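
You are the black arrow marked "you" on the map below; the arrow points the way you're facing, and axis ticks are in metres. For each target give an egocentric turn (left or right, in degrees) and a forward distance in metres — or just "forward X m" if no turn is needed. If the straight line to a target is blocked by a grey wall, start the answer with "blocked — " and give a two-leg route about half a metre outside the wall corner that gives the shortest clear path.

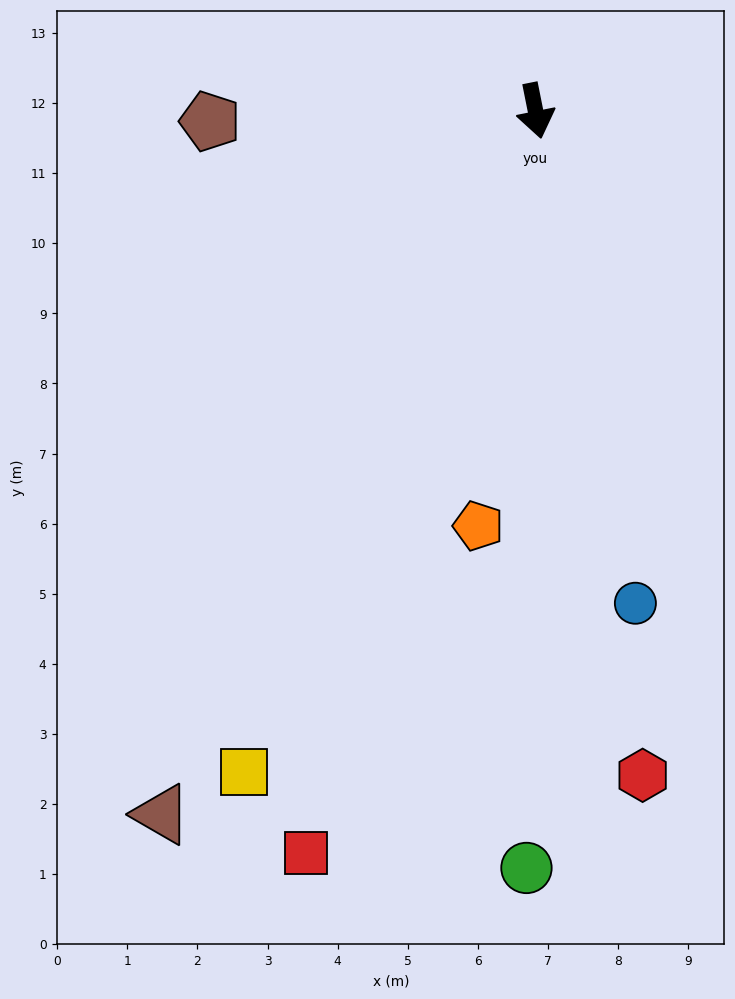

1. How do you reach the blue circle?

forward 7.2 m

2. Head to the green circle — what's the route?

turn right 12°, forward 10.8 m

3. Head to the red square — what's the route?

turn right 28°, forward 11.1 m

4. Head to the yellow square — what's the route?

turn right 35°, forward 10.3 m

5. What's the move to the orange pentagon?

turn right 19°, forward 6.0 m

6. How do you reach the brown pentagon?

turn right 99°, forward 4.6 m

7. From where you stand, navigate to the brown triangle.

turn right 39°, forward 11.4 m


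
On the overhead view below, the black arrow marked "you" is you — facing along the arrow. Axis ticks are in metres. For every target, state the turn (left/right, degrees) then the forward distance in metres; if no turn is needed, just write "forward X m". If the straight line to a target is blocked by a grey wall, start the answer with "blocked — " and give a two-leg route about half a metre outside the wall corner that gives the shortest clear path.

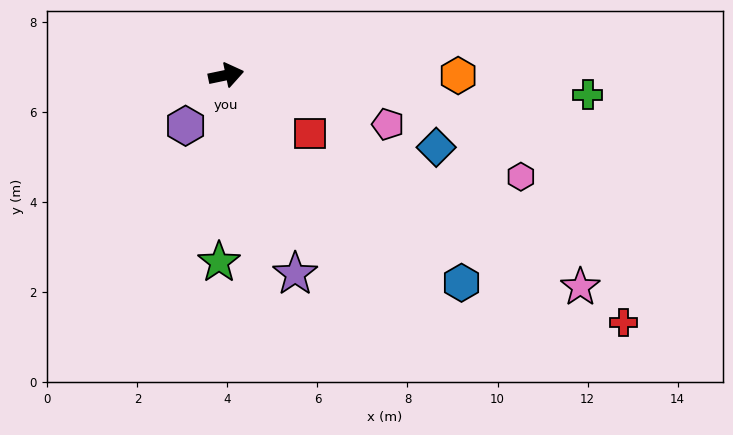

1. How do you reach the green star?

turn right 104°, forward 4.2 m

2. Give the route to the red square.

turn right 46°, forward 2.3 m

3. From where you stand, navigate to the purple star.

turn right 83°, forward 4.7 m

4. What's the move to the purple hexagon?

turn right 140°, forward 1.4 m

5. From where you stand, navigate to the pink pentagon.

turn right 29°, forward 3.8 m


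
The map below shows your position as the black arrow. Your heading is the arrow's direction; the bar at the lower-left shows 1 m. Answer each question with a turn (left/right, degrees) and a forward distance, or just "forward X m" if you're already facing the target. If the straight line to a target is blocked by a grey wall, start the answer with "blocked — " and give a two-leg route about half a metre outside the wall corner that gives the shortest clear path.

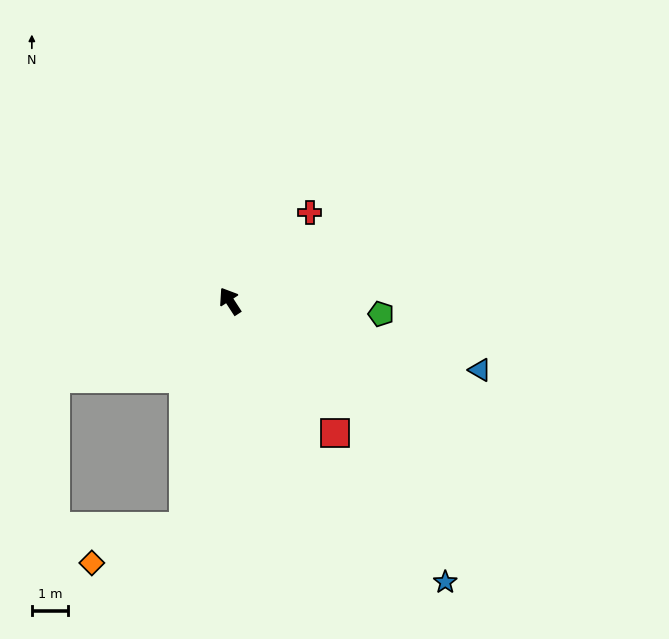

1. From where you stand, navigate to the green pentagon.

turn right 128°, forward 4.2 m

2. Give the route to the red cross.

turn right 75°, forward 3.3 m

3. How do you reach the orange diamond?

blocked — turn left 136°, forward 6.4 m, then turn right 58°, forward 2.8 m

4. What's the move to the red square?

turn right 174°, forward 4.7 m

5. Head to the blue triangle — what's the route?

turn right 138°, forward 7.2 m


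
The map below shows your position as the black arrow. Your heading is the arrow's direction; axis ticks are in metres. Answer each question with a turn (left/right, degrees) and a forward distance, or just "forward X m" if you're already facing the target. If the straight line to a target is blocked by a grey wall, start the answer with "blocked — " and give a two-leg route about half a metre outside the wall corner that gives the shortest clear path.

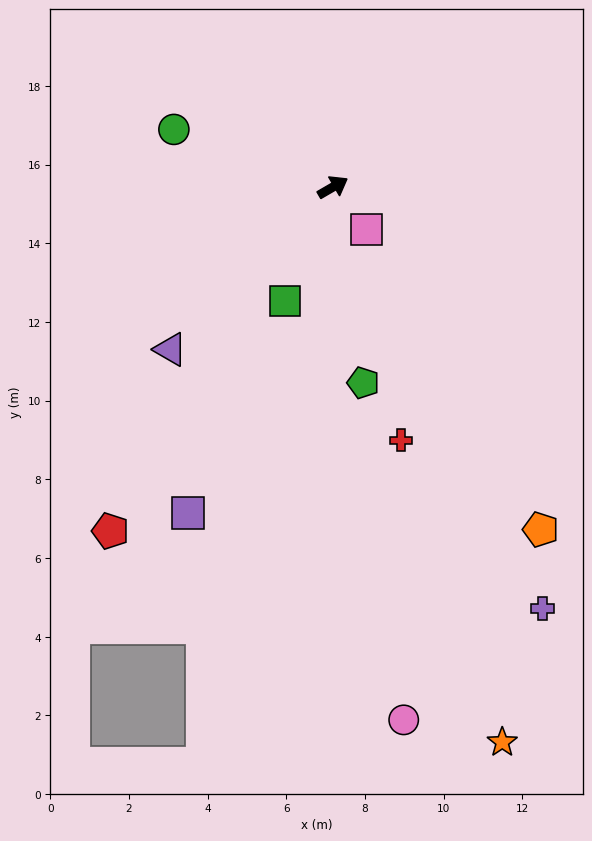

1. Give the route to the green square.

turn right 143°, forward 3.1 m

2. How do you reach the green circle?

turn left 130°, forward 4.3 m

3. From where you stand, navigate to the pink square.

turn right 82°, forward 1.4 m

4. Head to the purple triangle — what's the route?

turn right 165°, forward 5.8 m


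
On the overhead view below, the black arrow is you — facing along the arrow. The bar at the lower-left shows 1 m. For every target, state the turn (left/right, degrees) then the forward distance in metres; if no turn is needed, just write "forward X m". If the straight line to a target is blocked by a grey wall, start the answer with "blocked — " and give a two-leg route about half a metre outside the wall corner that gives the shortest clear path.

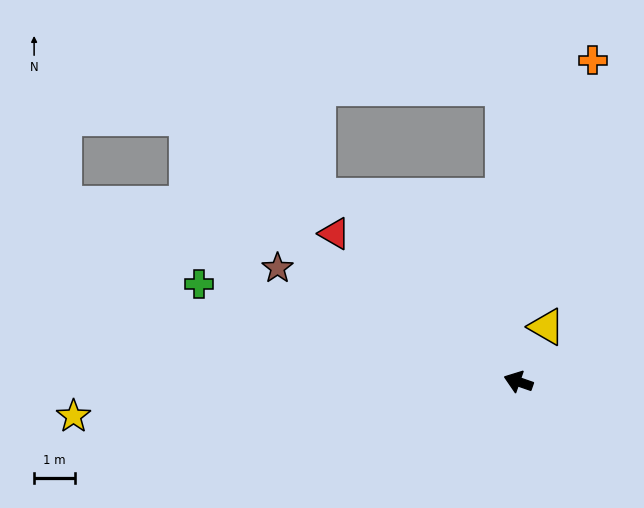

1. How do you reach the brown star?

turn right 6°, forward 6.4 m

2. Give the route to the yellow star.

turn left 24°, forward 10.8 m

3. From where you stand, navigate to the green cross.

turn left 2°, forward 8.1 m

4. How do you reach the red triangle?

turn right 20°, forward 5.7 m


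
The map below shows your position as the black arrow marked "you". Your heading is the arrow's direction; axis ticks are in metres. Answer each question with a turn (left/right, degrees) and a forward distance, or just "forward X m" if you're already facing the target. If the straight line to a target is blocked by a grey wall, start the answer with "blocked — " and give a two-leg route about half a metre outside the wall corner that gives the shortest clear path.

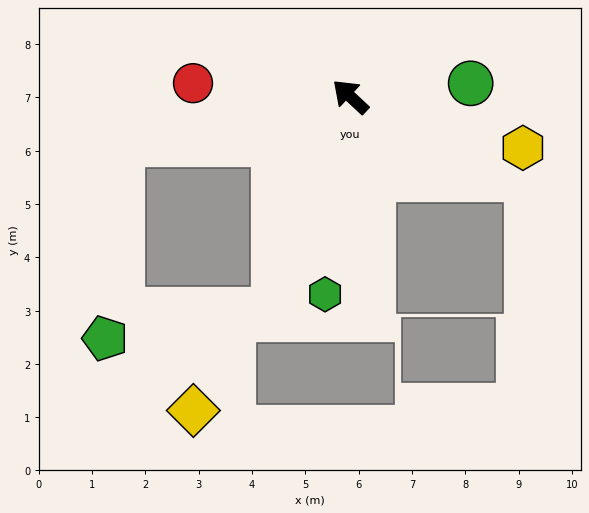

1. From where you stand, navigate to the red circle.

turn left 38°, forward 3.0 m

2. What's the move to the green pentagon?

blocked — turn left 113°, forward 4.2 m, then turn right 60°, forward 3.2 m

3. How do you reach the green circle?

turn right 131°, forward 2.3 m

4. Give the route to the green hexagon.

turn left 126°, forward 3.7 m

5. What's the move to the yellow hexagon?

turn right 154°, forward 3.4 m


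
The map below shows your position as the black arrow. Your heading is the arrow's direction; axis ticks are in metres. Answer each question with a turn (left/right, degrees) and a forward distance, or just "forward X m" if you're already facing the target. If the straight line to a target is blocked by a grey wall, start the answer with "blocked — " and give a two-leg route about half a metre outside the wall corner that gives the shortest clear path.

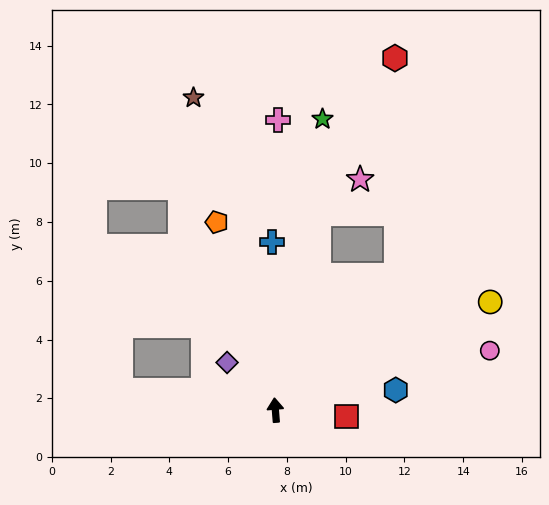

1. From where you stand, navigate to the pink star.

blocked — turn right 17°, forward 6.8 m, then turn right 38°, forward 1.8 m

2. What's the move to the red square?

turn right 100°, forward 2.4 m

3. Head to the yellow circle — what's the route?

turn right 68°, forward 8.2 m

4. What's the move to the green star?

turn right 14°, forward 10.0 m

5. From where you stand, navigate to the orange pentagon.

turn left 13°, forward 6.7 m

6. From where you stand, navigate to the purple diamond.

turn left 41°, forward 2.3 m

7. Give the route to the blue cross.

turn right 3°, forward 5.7 m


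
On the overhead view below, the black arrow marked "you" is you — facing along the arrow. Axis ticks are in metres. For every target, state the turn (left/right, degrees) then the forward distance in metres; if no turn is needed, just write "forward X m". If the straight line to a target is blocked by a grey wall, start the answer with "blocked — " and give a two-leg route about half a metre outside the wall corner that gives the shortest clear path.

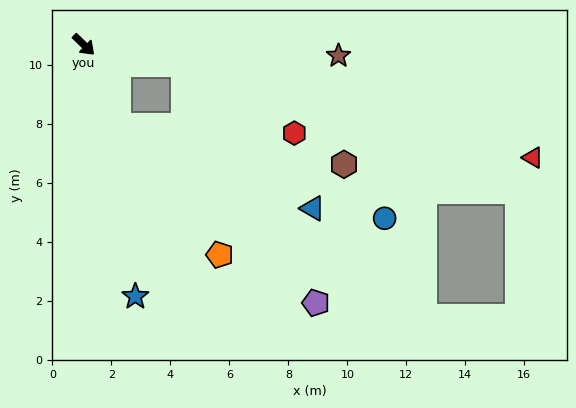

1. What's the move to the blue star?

turn right 34°, forward 8.7 m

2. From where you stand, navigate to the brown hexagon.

blocked — turn right 22°, forward 3.0 m, then turn left 56°, forward 7.7 m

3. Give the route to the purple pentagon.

blocked — turn right 22°, forward 3.0 m, then turn left 24°, forward 9.0 m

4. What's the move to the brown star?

turn left 41°, forward 8.6 m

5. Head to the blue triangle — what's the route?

blocked — turn left 32°, forward 3.4 m, then turn right 36°, forward 6.5 m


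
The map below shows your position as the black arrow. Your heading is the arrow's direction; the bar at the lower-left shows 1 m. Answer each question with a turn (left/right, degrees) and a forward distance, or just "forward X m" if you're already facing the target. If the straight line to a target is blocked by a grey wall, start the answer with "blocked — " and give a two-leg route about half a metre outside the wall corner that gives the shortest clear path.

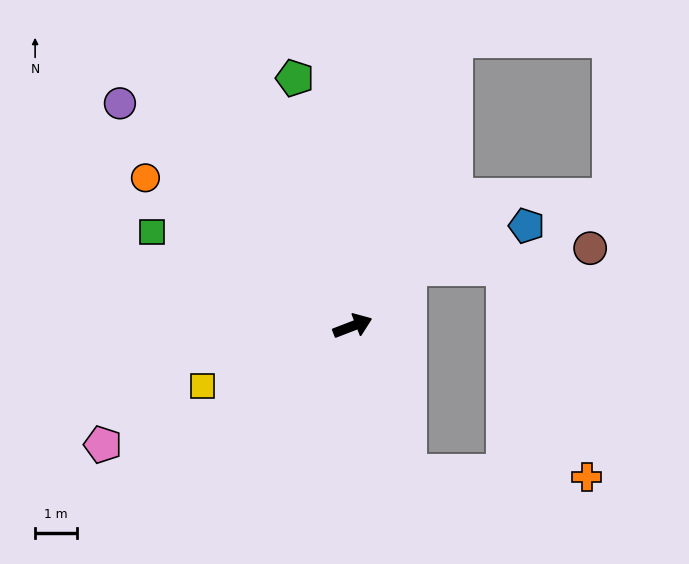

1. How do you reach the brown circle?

blocked — turn left 25°, forward 1.9 m, then turn right 40°, forward 4.3 m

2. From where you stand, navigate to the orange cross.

blocked — turn right 90°, forward 3.7 m, then turn left 67°, forward 4.2 m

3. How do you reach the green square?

turn left 134°, forward 5.3 m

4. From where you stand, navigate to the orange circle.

turn left 123°, forward 6.0 m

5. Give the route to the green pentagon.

turn left 82°, forward 6.0 m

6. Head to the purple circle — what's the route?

turn left 115°, forward 7.6 m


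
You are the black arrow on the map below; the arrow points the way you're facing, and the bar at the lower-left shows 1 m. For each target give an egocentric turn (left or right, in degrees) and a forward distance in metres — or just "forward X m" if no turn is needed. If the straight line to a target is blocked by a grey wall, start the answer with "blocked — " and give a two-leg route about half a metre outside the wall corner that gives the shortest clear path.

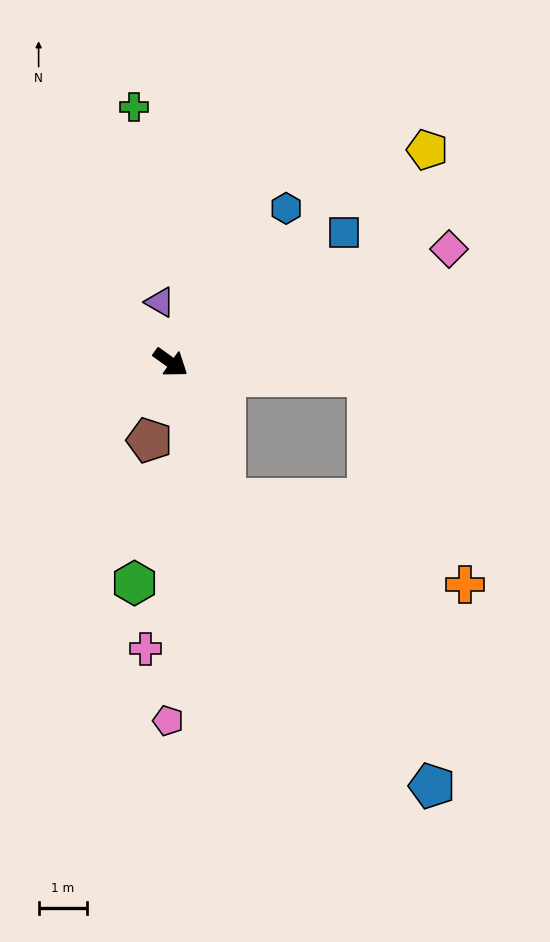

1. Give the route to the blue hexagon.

turn left 89°, forward 4.0 m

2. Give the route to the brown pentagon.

turn right 70°, forward 1.7 m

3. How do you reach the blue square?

turn left 72°, forward 4.5 m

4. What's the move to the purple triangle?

turn left 136°, forward 1.3 m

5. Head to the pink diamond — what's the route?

turn left 58°, forward 6.2 m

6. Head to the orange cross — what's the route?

blocked — turn right 33°, forward 3.0 m, then turn left 49°, forward 5.3 m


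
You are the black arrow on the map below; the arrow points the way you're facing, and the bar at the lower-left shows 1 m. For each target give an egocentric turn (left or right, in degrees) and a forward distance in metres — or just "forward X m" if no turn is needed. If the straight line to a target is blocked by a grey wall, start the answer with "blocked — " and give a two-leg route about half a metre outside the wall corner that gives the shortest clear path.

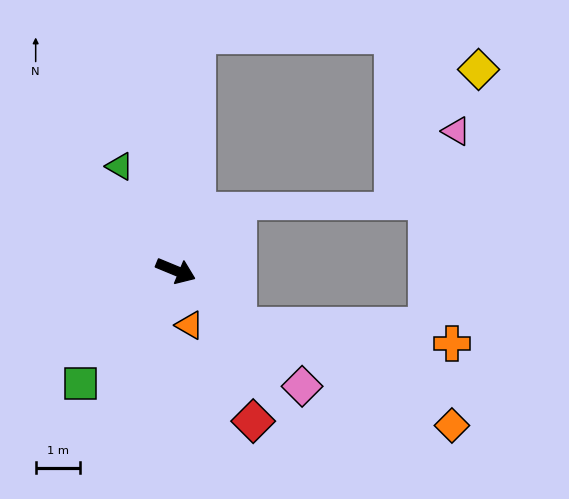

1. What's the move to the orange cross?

blocked — turn right 19°, forward 1.9 m, then turn left 37°, forward 4.9 m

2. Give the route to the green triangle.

turn left 141°, forward 2.7 m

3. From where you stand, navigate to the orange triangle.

turn right 53°, forward 1.3 m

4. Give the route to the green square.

turn right 108°, forward 3.3 m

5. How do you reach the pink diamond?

turn right 20°, forward 3.9 m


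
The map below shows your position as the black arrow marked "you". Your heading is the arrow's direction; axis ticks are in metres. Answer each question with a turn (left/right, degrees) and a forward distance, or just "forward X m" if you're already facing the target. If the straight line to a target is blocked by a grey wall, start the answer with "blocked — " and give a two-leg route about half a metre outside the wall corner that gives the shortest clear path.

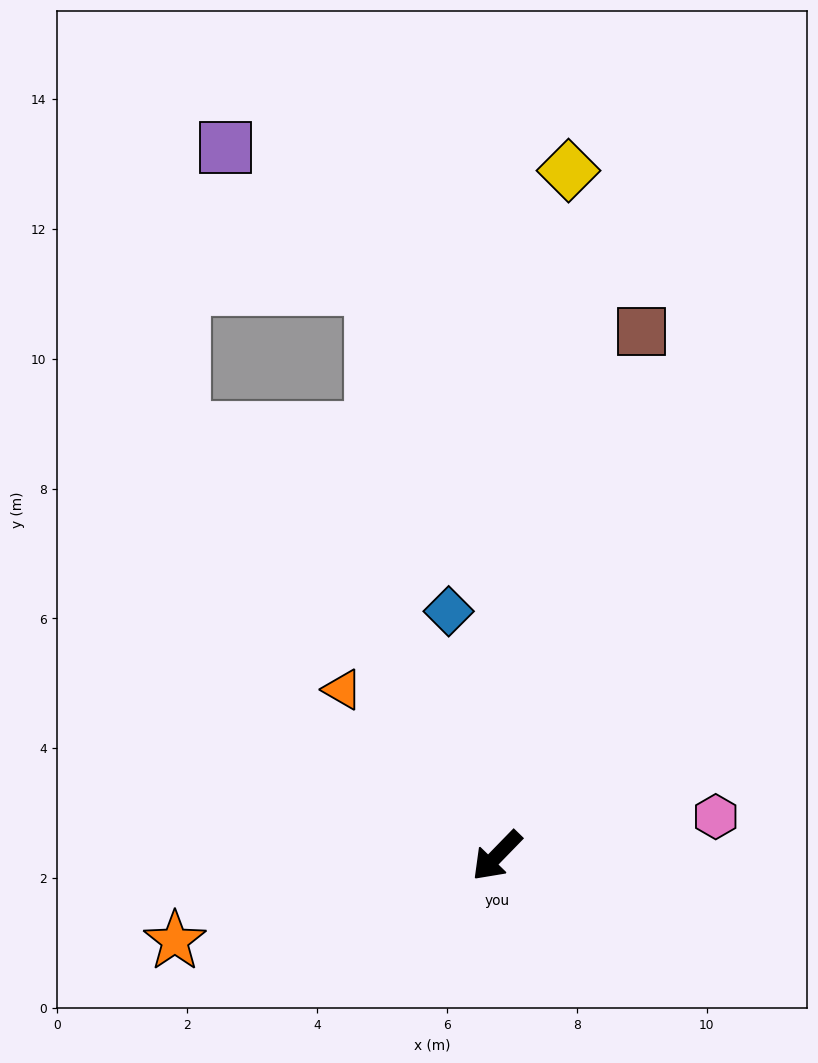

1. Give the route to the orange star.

turn right 31°, forward 5.1 m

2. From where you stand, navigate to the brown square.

turn right 151°, forward 8.4 m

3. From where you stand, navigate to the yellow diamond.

turn right 142°, forward 10.6 m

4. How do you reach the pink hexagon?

turn left 144°, forward 3.4 m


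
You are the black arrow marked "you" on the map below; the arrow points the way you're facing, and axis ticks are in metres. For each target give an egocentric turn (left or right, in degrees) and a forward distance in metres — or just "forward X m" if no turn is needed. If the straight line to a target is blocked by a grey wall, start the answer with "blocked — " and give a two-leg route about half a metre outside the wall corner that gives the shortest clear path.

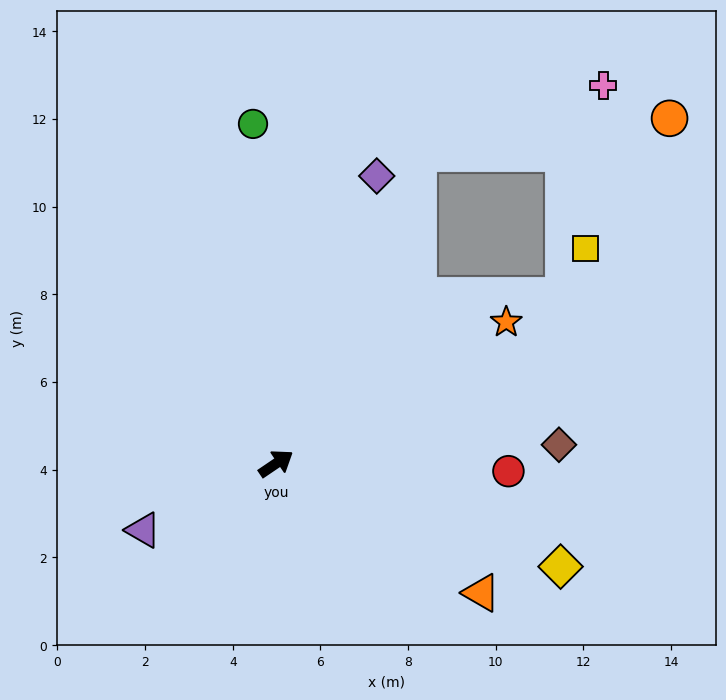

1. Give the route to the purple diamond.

turn left 37°, forward 6.9 m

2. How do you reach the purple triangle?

turn left 172°, forward 3.4 m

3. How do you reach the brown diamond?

turn right 30°, forward 6.5 m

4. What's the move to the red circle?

turn right 36°, forward 5.3 m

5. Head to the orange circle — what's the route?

blocked — turn left 31°, forward 7.8 m, then turn right 57°, forward 5.8 m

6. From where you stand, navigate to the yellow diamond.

turn right 54°, forward 6.9 m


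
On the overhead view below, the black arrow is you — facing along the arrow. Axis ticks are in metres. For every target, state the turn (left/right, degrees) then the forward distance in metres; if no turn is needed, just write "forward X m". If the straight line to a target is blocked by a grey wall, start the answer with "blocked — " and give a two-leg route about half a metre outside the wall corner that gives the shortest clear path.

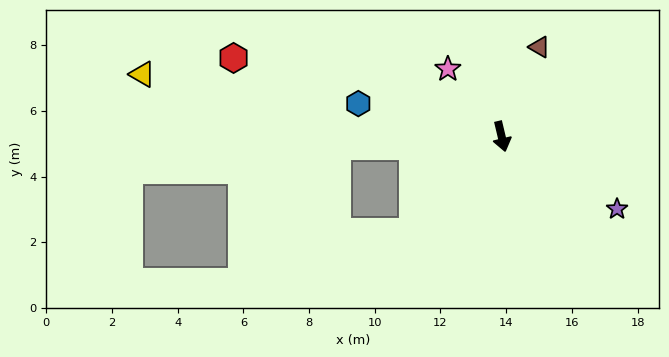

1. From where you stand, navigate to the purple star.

turn left 44°, forward 4.2 m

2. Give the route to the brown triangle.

turn left 144°, forward 3.0 m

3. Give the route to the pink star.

turn right 155°, forward 2.6 m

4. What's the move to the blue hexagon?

turn right 116°, forward 4.5 m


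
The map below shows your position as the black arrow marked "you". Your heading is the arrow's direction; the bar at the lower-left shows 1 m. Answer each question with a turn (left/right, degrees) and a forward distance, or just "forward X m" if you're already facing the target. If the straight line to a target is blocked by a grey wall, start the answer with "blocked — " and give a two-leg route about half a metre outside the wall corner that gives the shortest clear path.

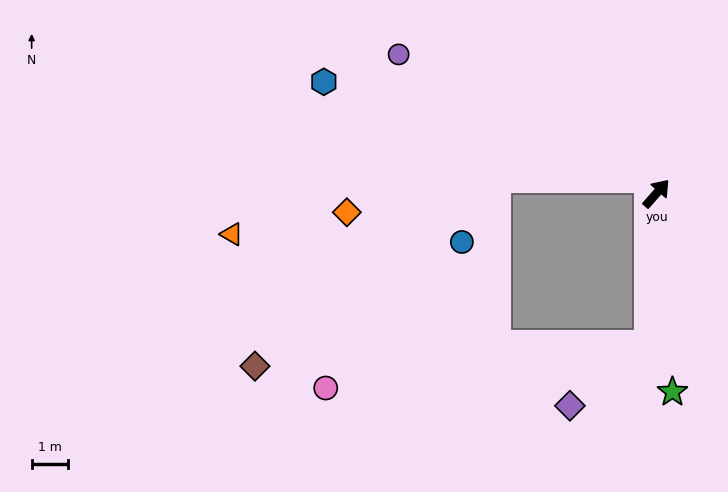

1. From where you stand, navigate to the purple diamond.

blocked — turn right 141°, forward 4.2 m, then turn right 50°, forward 2.7 m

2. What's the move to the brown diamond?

blocked — turn right 141°, forward 4.2 m, then turn right 85°, forward 10.9 m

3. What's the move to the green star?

turn right 134°, forward 5.5 m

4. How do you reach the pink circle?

blocked — turn right 141°, forward 4.2 m, then turn right 80°, forward 9.0 m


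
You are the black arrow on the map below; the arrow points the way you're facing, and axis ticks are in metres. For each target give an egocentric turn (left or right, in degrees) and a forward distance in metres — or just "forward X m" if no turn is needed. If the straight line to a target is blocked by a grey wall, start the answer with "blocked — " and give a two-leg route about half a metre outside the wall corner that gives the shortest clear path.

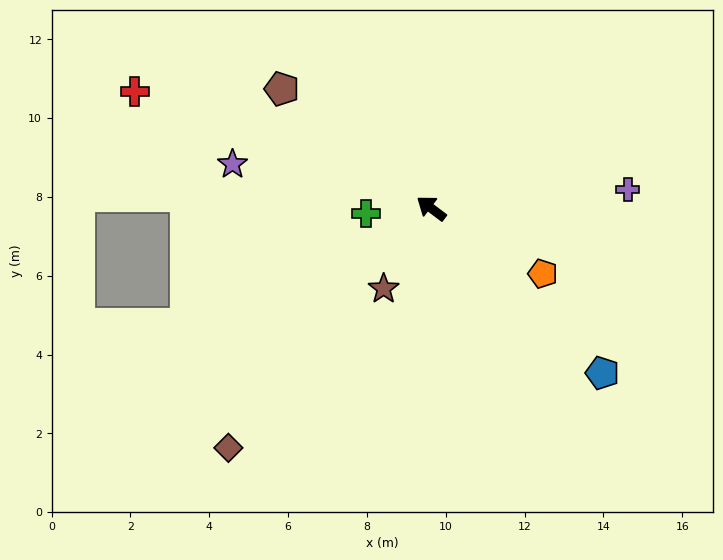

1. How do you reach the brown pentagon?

forward 4.9 m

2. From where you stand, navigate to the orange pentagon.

turn right 173°, forward 3.3 m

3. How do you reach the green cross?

turn left 42°, forward 1.7 m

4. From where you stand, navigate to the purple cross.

turn right 138°, forward 5.0 m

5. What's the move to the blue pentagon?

turn left 173°, forward 6.0 m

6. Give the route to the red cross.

turn left 16°, forward 8.1 m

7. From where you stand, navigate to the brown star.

turn left 96°, forward 2.4 m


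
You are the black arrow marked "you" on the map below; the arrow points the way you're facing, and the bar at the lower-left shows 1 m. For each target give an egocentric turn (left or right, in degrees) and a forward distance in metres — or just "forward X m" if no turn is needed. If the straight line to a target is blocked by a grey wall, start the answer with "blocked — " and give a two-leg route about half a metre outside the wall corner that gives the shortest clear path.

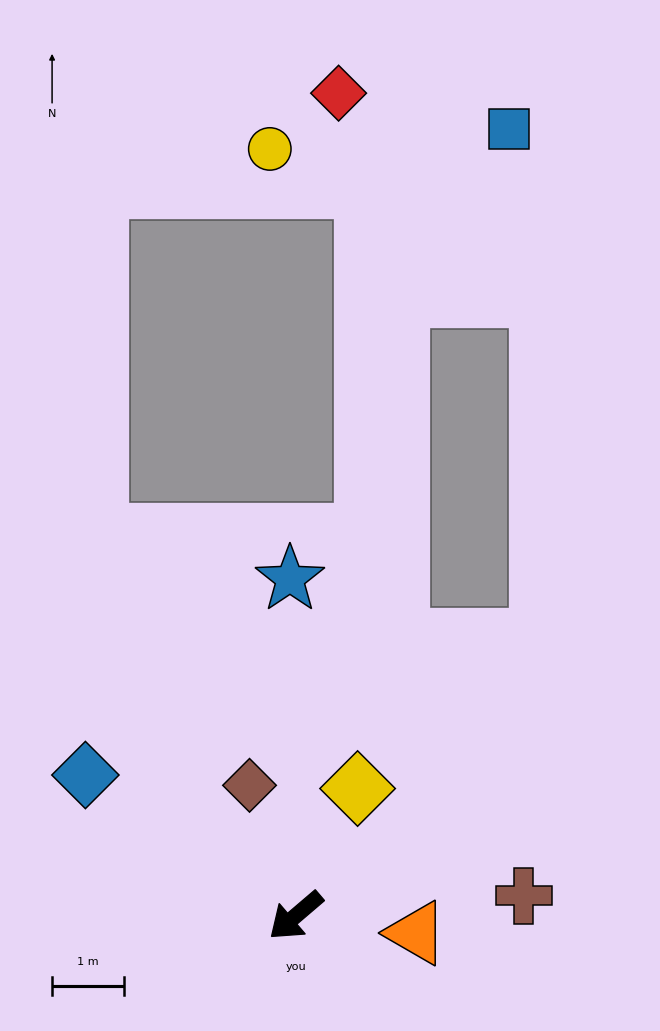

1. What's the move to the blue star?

turn right 130°, forward 4.7 m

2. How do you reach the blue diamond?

turn right 74°, forward 3.5 m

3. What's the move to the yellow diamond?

turn right 156°, forward 2.0 m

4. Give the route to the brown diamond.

turn right 111°, forward 1.9 m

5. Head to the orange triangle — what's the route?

turn left 131°, forward 1.7 m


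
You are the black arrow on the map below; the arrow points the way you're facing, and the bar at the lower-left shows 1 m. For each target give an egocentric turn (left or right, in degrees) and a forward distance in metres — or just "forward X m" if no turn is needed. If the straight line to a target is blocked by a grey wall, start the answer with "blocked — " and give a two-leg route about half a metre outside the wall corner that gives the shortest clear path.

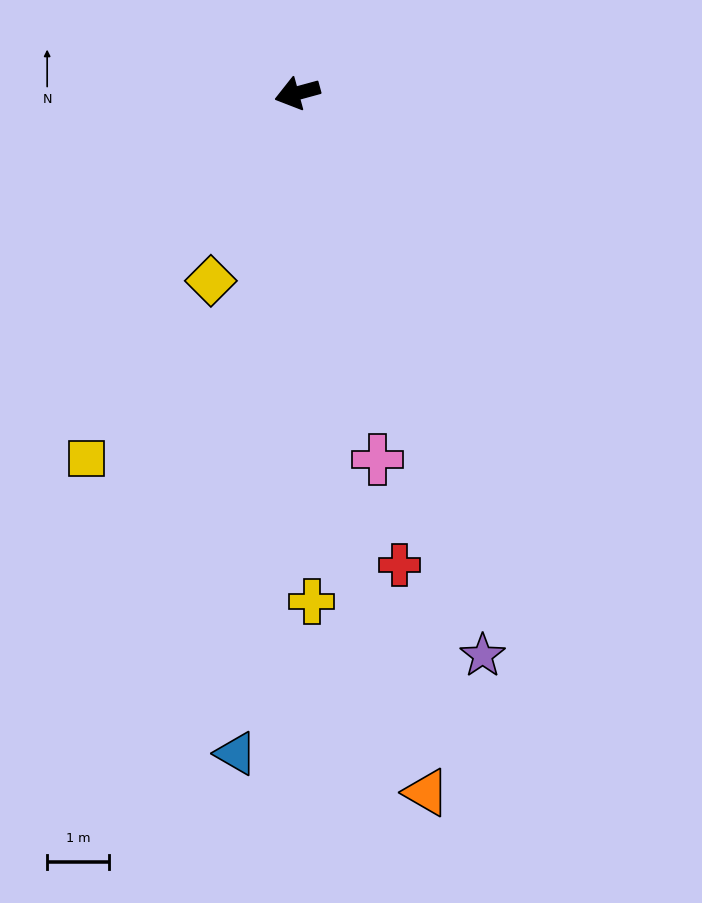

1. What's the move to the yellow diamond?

turn left 50°, forward 3.3 m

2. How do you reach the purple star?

turn left 93°, forward 9.6 m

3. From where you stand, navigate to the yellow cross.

turn left 76°, forward 8.2 m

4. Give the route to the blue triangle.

turn left 69°, forward 10.7 m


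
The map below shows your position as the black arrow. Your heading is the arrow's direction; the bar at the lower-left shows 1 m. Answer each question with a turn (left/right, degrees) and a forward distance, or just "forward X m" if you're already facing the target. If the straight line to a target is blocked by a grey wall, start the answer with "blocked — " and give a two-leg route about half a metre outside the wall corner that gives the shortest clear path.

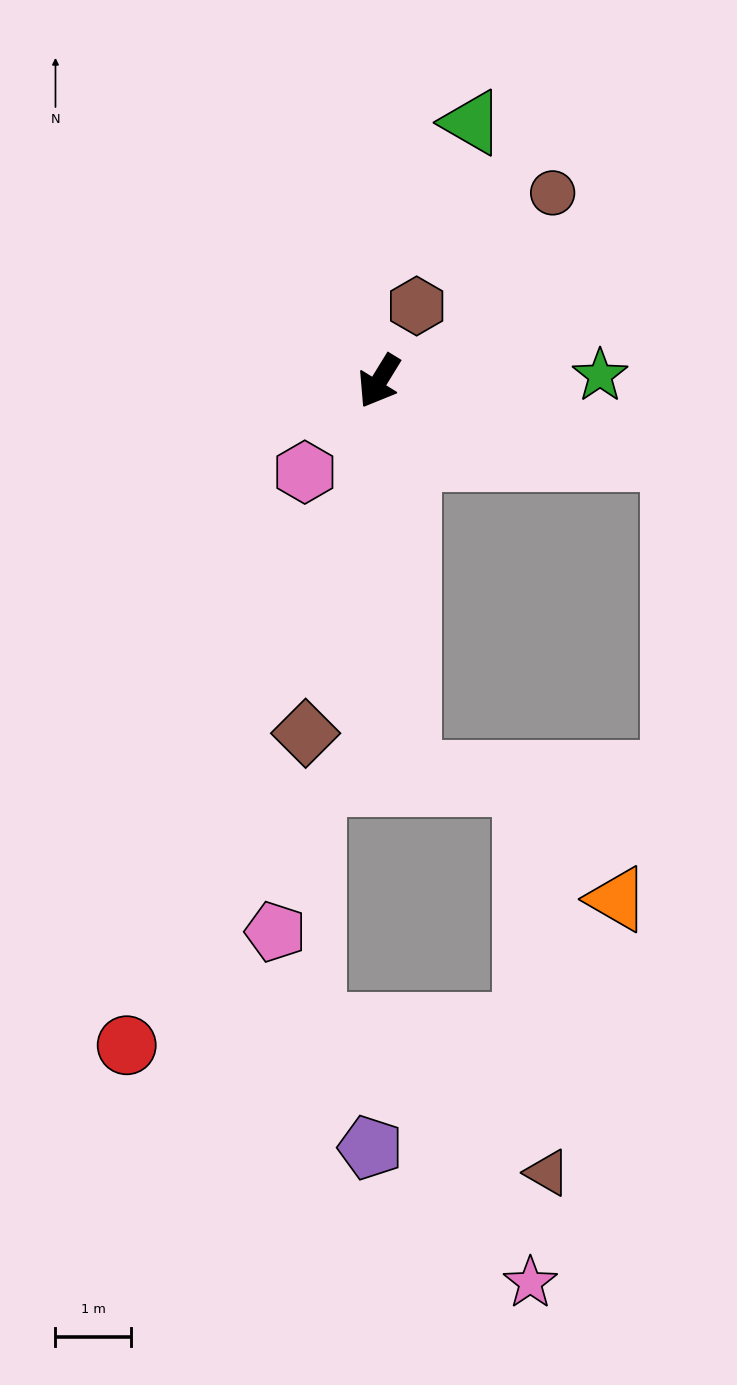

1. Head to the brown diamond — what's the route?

turn left 20°, forward 4.8 m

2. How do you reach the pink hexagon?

turn right 8°, forward 1.6 m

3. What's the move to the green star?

turn left 123°, forward 2.9 m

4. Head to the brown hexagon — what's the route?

turn right 175°, forward 1.1 m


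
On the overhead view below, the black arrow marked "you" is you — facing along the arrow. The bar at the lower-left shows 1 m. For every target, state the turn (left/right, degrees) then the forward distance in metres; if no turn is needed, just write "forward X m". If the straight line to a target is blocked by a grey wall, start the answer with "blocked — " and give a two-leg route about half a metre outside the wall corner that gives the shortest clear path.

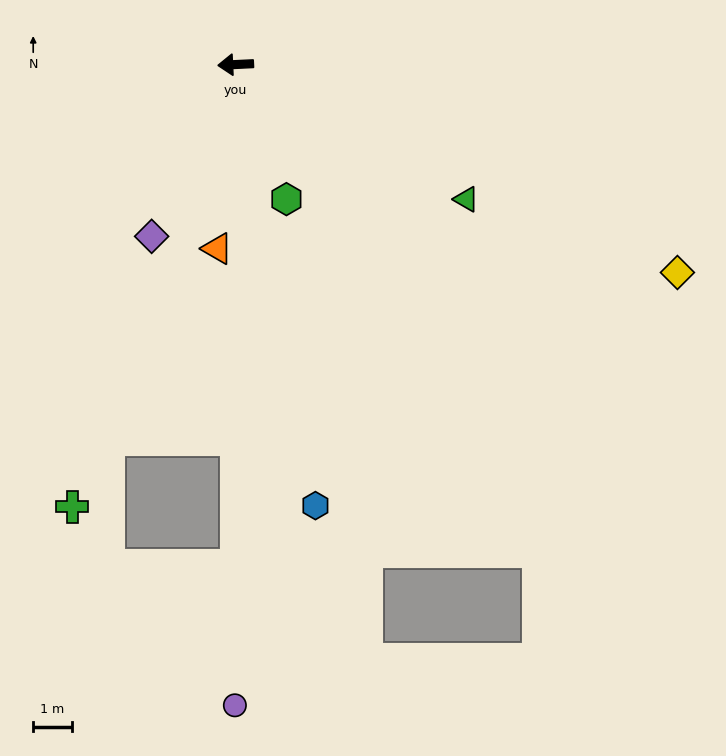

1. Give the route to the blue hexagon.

turn left 97°, forward 11.6 m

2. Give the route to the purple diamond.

turn left 61°, forward 5.0 m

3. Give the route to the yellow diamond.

turn left 152°, forward 12.7 m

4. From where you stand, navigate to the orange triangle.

turn left 82°, forward 4.8 m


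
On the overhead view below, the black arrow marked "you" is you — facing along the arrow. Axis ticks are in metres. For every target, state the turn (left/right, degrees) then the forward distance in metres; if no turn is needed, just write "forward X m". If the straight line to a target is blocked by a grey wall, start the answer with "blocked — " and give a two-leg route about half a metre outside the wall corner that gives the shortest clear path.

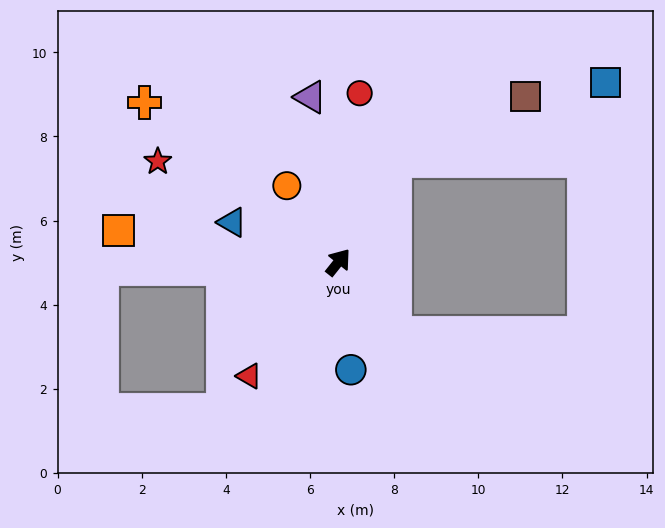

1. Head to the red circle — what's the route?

turn left 31°, forward 4.0 m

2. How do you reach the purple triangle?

turn left 48°, forward 4.0 m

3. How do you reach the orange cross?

turn left 89°, forward 6.0 m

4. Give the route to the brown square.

blocked — turn left 10°, forward 2.8 m, then turn right 35°, forward 3.5 m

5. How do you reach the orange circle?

turn left 73°, forward 2.2 m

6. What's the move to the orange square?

turn left 120°, forward 5.3 m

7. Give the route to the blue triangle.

turn left 108°, forward 2.7 m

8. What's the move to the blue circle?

turn right 135°, forward 2.6 m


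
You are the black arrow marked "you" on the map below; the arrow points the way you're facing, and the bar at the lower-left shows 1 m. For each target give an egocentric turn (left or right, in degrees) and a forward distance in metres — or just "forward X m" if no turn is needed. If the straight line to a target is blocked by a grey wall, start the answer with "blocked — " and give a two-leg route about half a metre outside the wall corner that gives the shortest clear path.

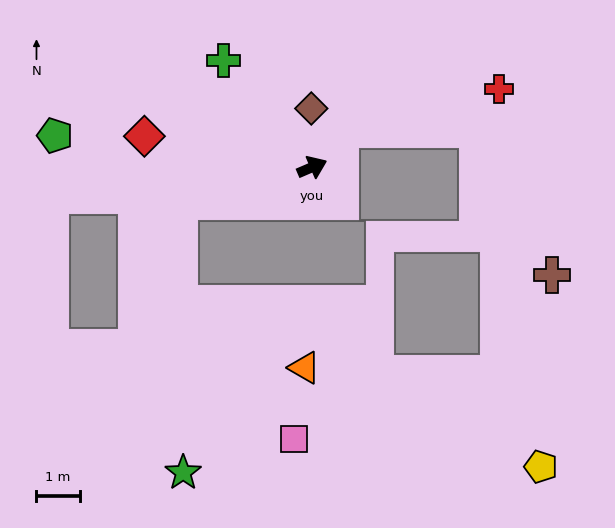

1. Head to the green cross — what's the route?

turn left 106°, forward 3.2 m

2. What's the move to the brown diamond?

turn left 68°, forward 1.4 m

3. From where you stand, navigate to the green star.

blocked — turn left 171°, forward 3.2 m, then turn left 76°, forward 6.3 m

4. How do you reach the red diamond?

turn left 146°, forward 3.9 m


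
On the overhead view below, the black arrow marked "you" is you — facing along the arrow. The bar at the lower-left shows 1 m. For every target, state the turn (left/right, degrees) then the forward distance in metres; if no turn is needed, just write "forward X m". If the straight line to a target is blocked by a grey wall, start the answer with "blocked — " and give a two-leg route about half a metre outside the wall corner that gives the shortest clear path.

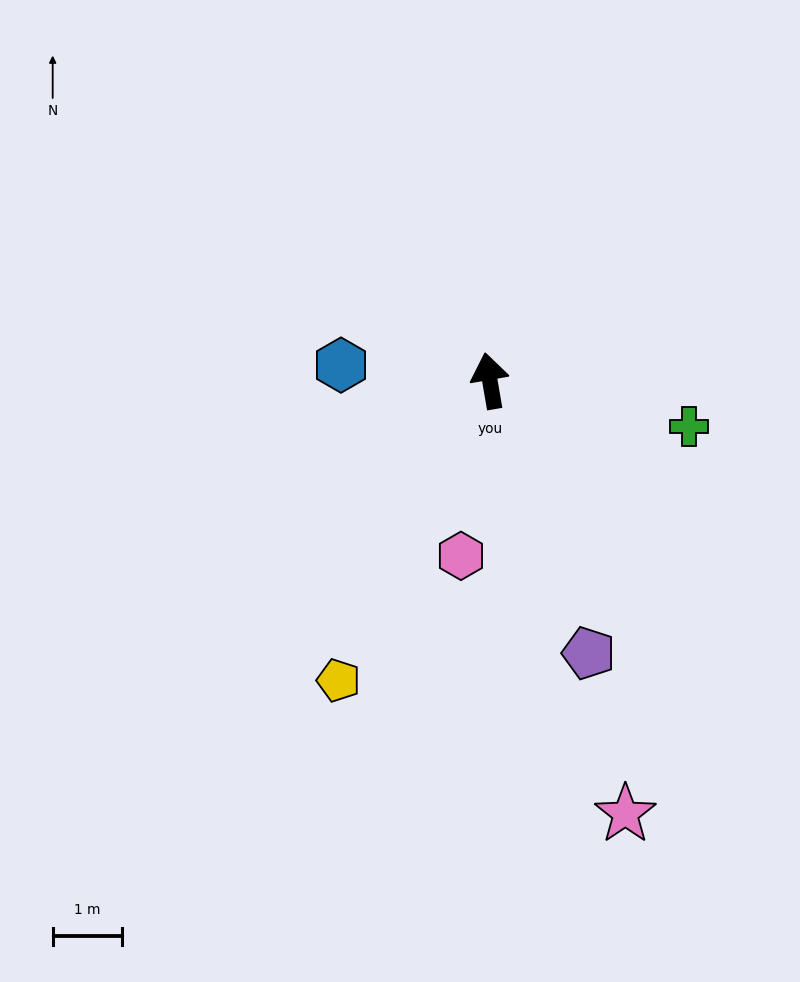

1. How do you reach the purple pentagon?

turn right 170°, forward 4.2 m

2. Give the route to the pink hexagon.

turn left 161°, forward 2.5 m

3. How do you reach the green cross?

turn right 113°, forward 2.9 m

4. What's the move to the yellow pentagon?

turn left 143°, forward 4.8 m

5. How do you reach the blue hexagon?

turn left 74°, forward 2.2 m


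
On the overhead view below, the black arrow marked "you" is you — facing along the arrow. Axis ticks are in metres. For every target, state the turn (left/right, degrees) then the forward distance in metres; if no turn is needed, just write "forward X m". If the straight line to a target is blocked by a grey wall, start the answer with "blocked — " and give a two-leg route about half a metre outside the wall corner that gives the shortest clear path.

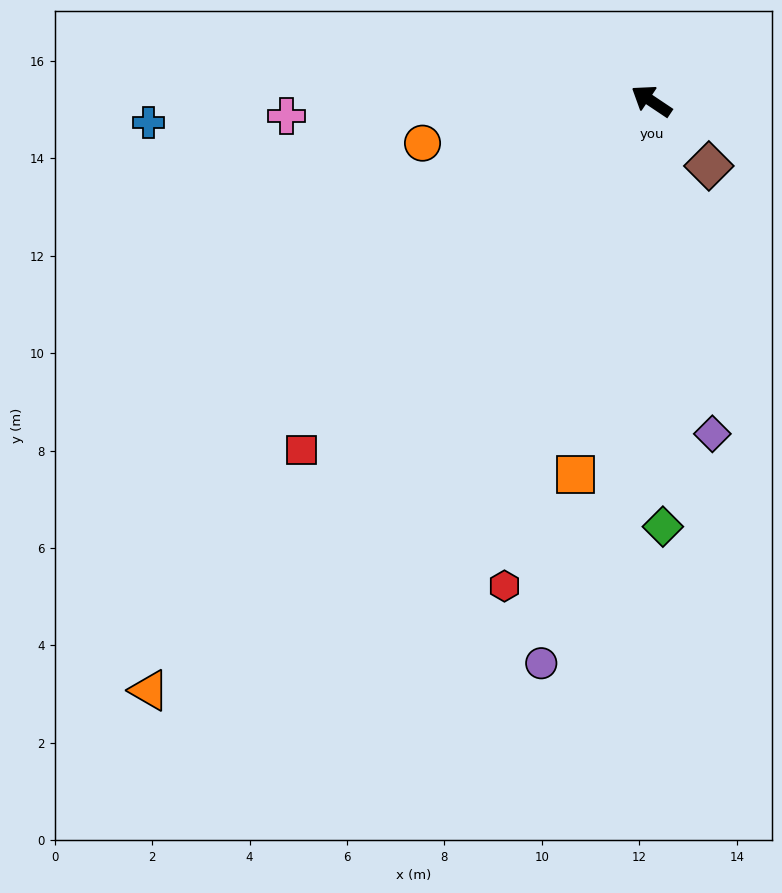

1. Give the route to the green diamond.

turn left 125°, forward 8.7 m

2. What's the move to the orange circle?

turn left 44°, forward 4.8 m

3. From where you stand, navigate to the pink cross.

turn left 36°, forward 7.5 m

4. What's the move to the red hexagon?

turn left 107°, forward 10.4 m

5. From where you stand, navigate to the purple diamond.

turn left 134°, forward 6.9 m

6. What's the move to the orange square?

turn left 112°, forward 7.8 m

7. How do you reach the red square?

turn left 79°, forward 10.1 m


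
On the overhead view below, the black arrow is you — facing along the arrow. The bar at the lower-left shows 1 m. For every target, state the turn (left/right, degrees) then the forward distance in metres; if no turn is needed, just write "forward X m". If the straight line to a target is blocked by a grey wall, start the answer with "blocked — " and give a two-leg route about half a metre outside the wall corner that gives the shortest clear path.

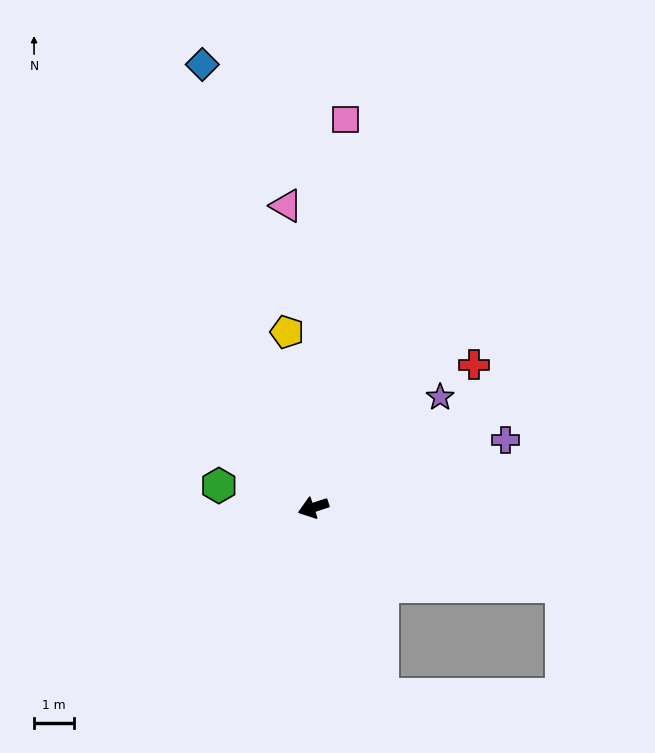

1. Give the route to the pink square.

turn right 113°, forward 9.6 m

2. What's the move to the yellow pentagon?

turn right 100°, forward 4.4 m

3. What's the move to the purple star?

turn right 157°, forward 4.2 m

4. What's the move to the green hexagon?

turn right 31°, forward 2.4 m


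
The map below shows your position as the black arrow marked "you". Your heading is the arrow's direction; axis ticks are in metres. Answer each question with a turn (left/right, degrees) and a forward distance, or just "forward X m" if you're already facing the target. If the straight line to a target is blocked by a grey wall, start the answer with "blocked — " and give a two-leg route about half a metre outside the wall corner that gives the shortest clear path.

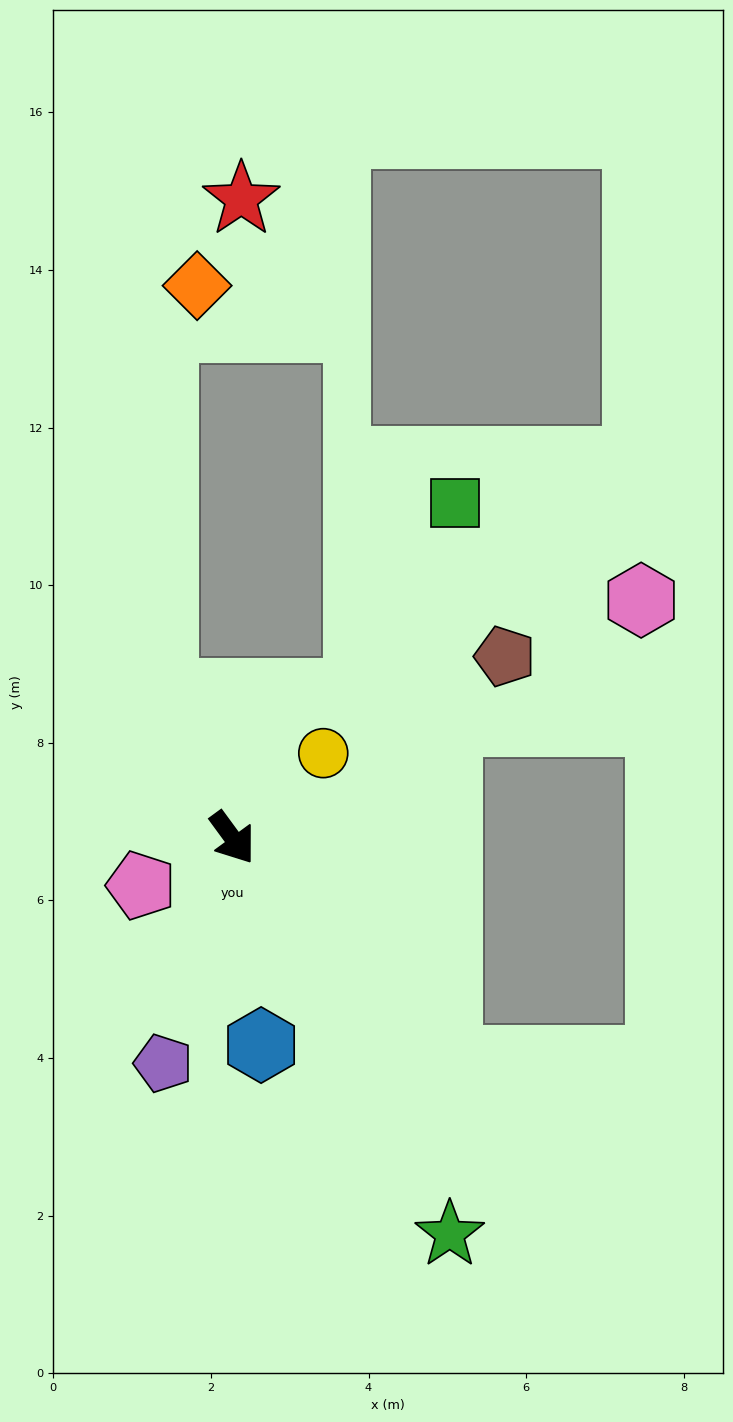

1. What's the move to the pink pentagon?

turn right 99°, forward 1.3 m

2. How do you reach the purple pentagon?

turn right 53°, forward 3.0 m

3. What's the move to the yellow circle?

turn left 97°, forward 1.6 m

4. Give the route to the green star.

turn right 7°, forward 5.7 m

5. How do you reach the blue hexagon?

turn right 28°, forward 2.7 m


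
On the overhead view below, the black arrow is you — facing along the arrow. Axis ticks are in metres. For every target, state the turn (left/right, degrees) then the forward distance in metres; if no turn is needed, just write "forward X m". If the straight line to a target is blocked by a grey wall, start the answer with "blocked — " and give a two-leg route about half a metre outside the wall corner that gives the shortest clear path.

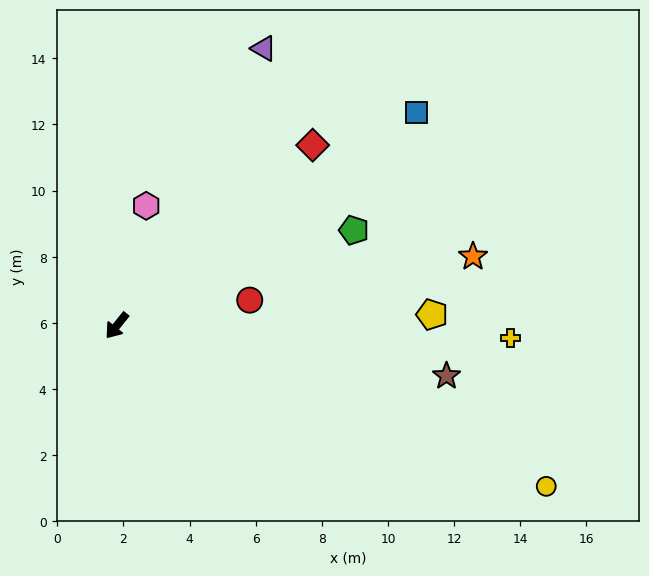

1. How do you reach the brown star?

turn left 120°, forward 10.1 m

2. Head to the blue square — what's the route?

turn left 164°, forward 11.1 m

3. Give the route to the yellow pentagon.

turn left 131°, forward 9.5 m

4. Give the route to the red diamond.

turn left 172°, forward 8.1 m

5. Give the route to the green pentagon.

turn left 151°, forward 7.7 m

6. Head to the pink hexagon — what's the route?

turn right 155°, forward 3.7 m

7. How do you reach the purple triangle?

turn right 169°, forward 9.5 m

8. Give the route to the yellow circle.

turn left 108°, forward 13.9 m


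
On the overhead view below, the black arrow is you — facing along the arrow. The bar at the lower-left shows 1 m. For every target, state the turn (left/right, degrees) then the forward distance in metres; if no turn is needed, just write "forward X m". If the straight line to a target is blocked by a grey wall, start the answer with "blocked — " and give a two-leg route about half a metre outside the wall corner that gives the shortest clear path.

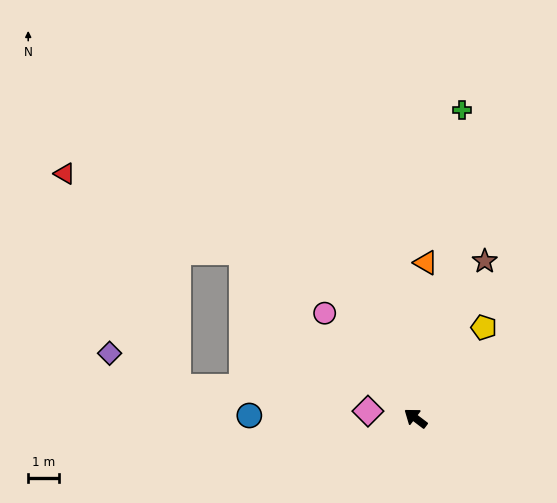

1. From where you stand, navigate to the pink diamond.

turn left 29°, forward 1.6 m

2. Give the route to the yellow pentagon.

turn right 90°, forward 3.7 m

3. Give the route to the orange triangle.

turn right 57°, forward 5.0 m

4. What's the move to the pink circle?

turn right 12°, forward 4.5 m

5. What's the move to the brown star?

turn right 77°, forward 5.5 m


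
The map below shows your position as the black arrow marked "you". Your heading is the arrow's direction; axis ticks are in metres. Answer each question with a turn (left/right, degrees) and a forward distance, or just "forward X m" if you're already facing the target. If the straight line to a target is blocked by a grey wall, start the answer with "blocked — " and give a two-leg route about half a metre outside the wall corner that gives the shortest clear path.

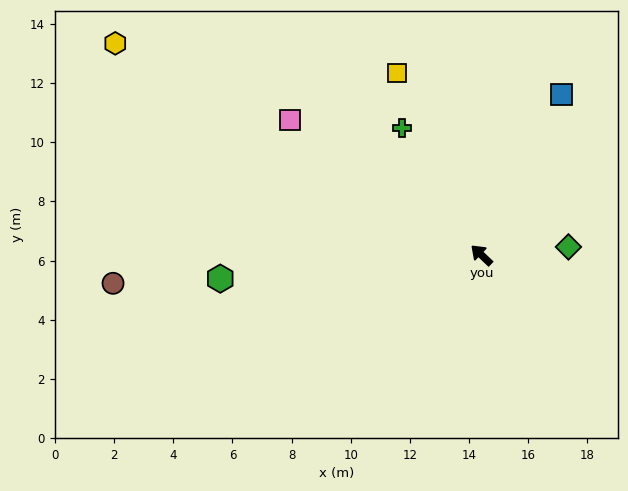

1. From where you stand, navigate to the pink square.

turn left 8°, forward 7.9 m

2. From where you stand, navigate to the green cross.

turn right 14°, forward 5.1 m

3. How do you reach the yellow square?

turn right 22°, forward 6.8 m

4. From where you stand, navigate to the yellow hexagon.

turn left 13°, forward 14.3 m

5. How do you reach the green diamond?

turn right 131°, forward 3.0 m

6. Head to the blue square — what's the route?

turn right 73°, forward 6.1 m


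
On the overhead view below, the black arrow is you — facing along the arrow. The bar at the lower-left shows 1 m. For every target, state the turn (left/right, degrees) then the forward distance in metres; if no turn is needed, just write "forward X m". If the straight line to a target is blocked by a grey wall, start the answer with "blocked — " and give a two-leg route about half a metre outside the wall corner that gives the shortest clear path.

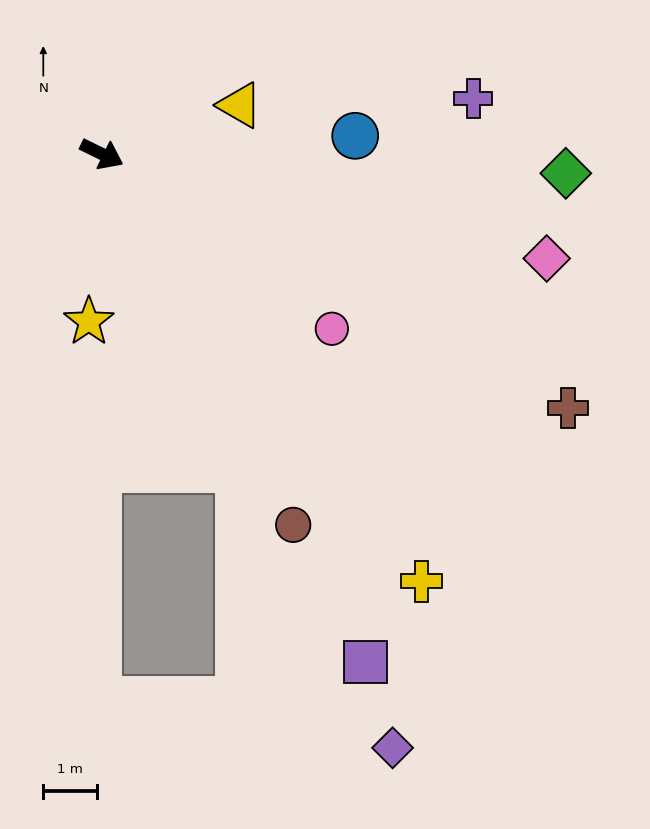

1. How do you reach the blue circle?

turn left 30°, forward 4.7 m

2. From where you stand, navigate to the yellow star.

turn right 68°, forward 3.1 m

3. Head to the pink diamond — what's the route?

turn left 13°, forward 8.4 m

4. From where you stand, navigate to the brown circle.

turn right 37°, forward 7.7 m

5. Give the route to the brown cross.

turn right 2°, forward 9.8 m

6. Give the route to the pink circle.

turn right 11°, forward 5.3 m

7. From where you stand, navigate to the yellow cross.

turn right 27°, forward 9.8 m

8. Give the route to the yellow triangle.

turn left 46°, forward 2.7 m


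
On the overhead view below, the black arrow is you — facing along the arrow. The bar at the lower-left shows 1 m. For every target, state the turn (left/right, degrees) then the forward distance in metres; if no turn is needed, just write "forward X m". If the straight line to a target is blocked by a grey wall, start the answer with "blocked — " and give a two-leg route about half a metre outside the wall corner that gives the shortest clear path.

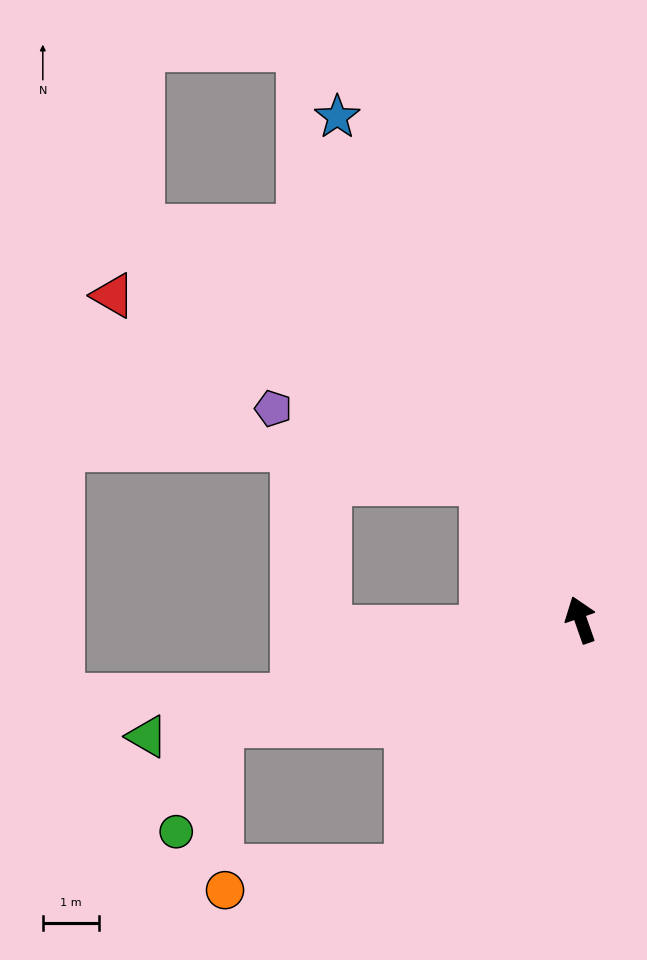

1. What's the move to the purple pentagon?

blocked — turn left 16°, forward 3.0 m, then turn left 36°, forward 4.0 m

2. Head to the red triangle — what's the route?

blocked — turn left 16°, forward 3.0 m, then turn left 28°, forward 7.4 m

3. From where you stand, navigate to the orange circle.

blocked — turn left 126°, forward 5.4 m, then turn right 48°, forward 3.3 m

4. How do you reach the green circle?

blocked — turn left 87°, forward 6.7 m, then turn left 52°, forward 2.1 m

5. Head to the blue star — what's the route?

turn left 7°, forward 9.9 m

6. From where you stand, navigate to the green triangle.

turn left 86°, forward 8.0 m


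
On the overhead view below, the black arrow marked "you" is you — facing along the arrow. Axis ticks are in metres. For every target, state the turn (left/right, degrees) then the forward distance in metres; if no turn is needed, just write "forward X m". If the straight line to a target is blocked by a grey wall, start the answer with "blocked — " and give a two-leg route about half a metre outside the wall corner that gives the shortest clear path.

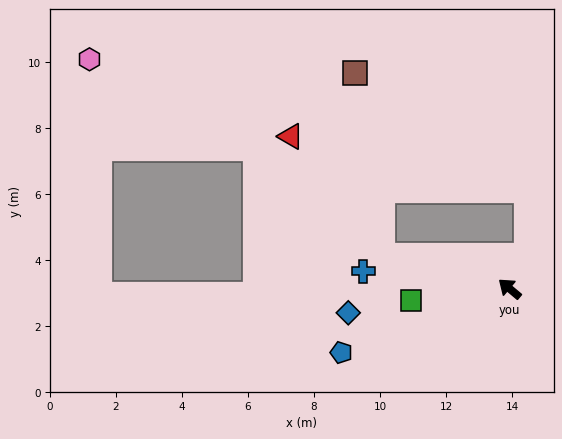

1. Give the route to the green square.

turn left 47°, forward 3.0 m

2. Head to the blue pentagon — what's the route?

turn left 61°, forward 5.5 m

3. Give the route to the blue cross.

turn left 33°, forward 4.5 m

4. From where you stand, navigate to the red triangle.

blocked — turn left 26°, forward 4.0 m, then turn right 39°, forward 4.6 m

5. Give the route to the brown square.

blocked — turn left 26°, forward 4.0 m, then turn right 68°, forward 5.6 m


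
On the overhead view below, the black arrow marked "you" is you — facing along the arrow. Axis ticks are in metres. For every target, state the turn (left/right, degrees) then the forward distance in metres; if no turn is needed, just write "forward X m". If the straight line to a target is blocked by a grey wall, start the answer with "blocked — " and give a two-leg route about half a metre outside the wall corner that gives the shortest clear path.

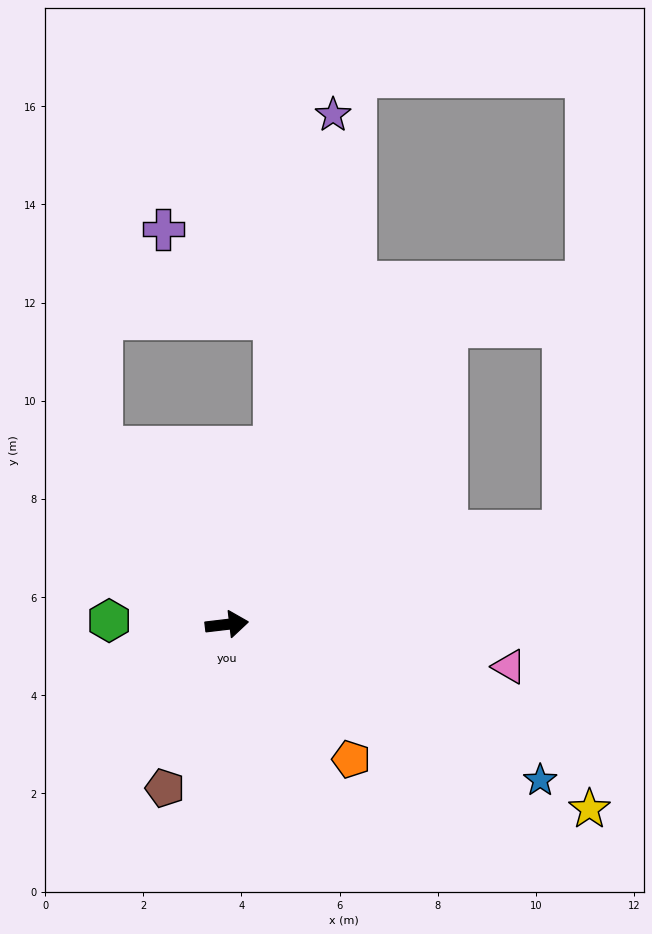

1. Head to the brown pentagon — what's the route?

turn right 117°, forward 3.6 m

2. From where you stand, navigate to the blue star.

turn right 33°, forward 7.1 m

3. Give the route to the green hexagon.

turn left 171°, forward 2.4 m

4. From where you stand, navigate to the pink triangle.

turn right 15°, forward 5.8 m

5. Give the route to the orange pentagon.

turn right 54°, forward 3.7 m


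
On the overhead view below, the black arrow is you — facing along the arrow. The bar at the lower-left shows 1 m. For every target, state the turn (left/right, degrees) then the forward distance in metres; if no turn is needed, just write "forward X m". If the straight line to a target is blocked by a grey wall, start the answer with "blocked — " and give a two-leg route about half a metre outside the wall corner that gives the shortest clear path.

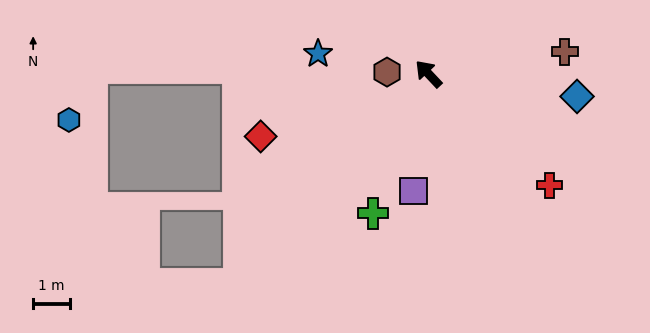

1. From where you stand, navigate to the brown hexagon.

turn left 44°, forward 1.1 m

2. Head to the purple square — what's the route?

turn left 129°, forward 3.2 m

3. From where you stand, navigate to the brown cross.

turn right 124°, forward 3.7 m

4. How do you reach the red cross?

turn right 176°, forward 4.4 m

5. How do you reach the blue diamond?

turn right 142°, forward 4.1 m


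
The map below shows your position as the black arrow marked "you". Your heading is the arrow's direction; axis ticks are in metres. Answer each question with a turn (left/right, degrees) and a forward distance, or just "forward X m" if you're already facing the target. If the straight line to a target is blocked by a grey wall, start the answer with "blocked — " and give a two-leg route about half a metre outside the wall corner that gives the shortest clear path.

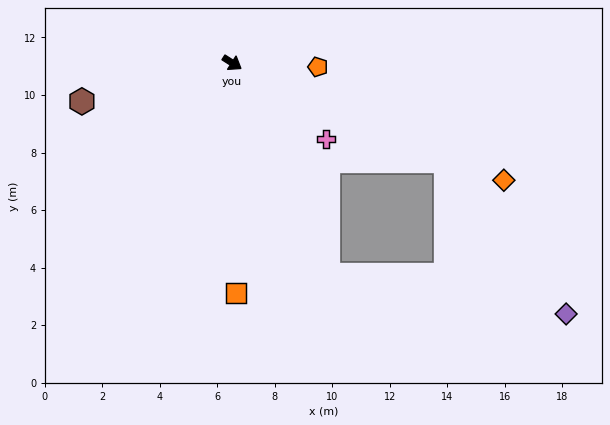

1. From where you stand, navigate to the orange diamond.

turn left 9°, forward 10.3 m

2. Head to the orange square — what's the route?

turn right 57°, forward 8.0 m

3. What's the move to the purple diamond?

blocked — turn left 8°, forward 8.2 m, then turn right 27°, forward 6.8 m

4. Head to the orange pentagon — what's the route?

turn left 30°, forward 3.0 m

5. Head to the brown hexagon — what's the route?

turn right 133°, forward 5.4 m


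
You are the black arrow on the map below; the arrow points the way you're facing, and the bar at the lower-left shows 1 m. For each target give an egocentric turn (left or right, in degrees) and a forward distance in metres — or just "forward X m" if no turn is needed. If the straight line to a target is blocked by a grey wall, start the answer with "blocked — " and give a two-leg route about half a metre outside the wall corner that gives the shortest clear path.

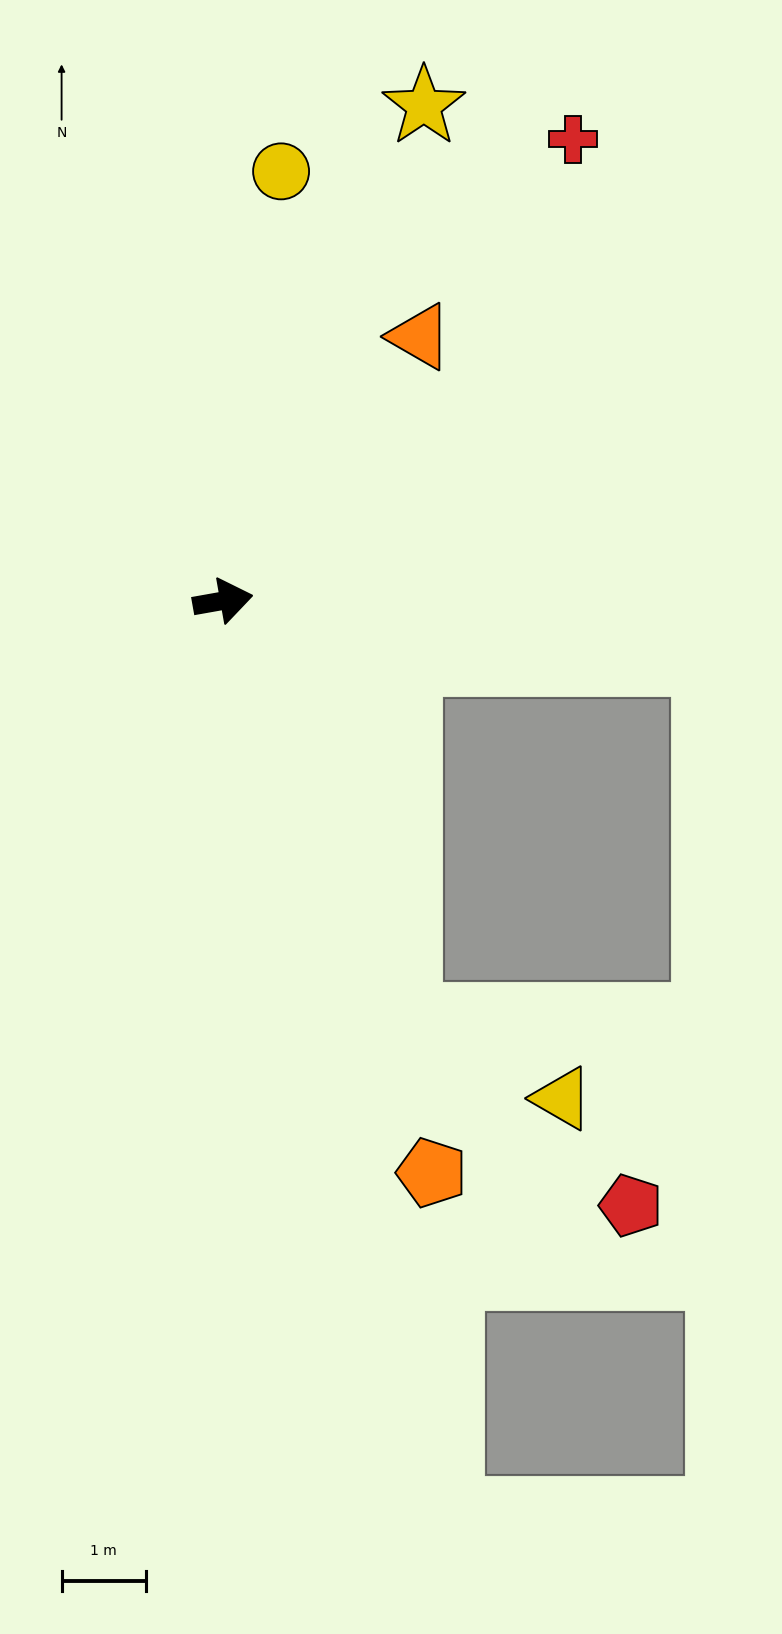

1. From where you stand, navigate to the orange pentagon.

turn right 80°, forward 7.2 m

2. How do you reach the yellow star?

turn left 58°, forward 6.3 m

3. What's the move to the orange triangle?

turn left 43°, forward 3.9 m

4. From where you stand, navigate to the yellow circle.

turn left 72°, forward 5.2 m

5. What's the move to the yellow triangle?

blocked — turn right 76°, forward 5.4 m, then turn left 39°, forward 2.1 m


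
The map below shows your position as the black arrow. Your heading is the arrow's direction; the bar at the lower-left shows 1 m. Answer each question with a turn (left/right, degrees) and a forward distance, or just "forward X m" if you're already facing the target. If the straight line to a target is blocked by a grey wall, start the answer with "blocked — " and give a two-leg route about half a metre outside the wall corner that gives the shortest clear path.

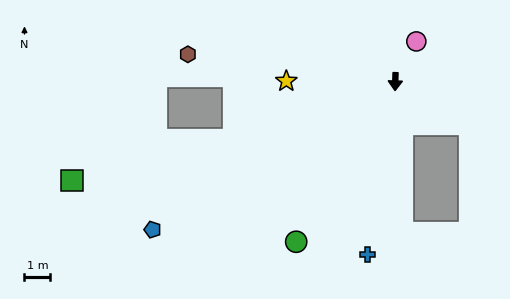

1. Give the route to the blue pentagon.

turn right 57°, forward 11.0 m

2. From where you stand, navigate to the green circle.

turn right 30°, forward 7.3 m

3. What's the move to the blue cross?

turn right 7°, forward 6.8 m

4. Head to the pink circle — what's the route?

turn left 154°, forward 1.8 m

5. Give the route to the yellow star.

turn right 89°, forward 4.2 m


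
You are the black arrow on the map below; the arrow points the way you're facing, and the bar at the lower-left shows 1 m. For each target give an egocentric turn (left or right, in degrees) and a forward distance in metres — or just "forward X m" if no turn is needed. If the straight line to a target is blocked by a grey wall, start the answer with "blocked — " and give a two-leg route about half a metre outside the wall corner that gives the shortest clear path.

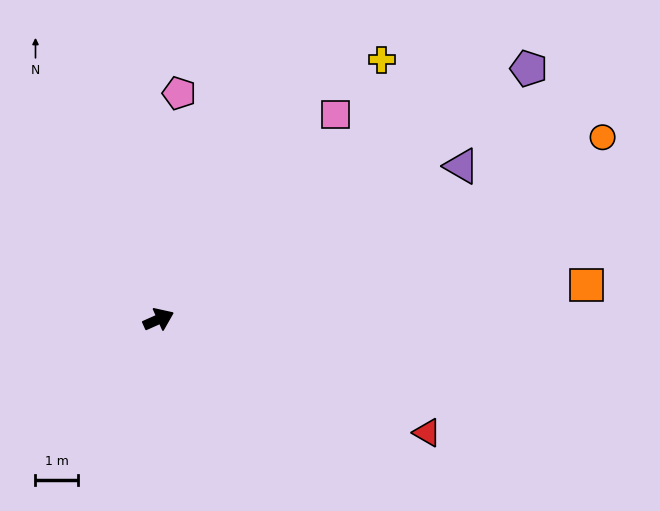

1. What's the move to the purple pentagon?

turn left 10°, forward 10.5 m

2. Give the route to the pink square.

turn left 25°, forward 6.3 m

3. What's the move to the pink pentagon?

turn left 61°, forward 5.3 m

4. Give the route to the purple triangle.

turn left 3°, forward 8.0 m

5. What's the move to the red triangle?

turn right 47°, forward 6.8 m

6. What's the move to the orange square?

turn right 19°, forward 10.1 m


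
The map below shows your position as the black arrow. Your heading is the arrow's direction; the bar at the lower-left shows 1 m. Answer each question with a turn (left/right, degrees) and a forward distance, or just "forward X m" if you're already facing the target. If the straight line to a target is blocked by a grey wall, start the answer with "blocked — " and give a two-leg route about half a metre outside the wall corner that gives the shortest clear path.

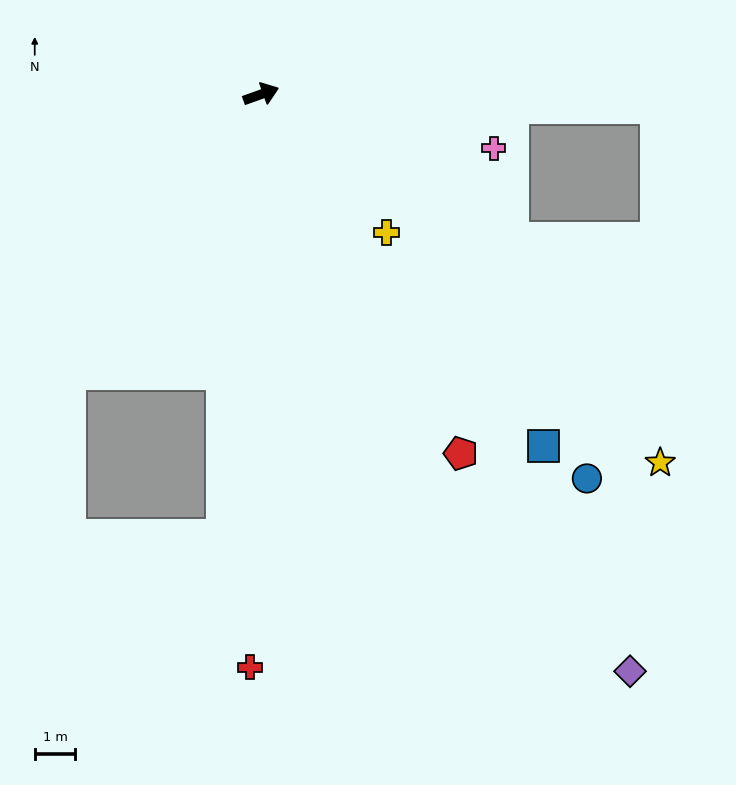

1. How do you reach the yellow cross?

turn right 67°, forward 4.6 m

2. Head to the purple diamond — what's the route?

turn right 77°, forward 16.8 m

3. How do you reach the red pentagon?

turn right 81°, forward 10.1 m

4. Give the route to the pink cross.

turn right 33°, forward 5.9 m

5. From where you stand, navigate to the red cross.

turn right 111°, forward 14.1 m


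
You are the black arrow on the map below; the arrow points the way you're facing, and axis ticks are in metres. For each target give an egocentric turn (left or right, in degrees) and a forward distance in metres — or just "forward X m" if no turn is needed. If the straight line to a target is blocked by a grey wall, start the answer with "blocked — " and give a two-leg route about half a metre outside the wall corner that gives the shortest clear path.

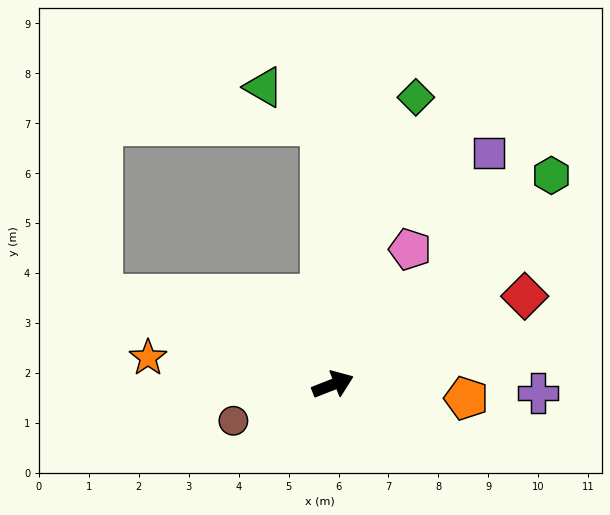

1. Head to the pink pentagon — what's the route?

turn left 39°, forward 3.1 m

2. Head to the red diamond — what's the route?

turn left 3°, forward 4.2 m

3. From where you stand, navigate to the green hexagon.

turn left 22°, forward 6.1 m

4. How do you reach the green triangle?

blocked — turn left 71°, forward 5.2 m, then turn left 55°, forward 1.4 m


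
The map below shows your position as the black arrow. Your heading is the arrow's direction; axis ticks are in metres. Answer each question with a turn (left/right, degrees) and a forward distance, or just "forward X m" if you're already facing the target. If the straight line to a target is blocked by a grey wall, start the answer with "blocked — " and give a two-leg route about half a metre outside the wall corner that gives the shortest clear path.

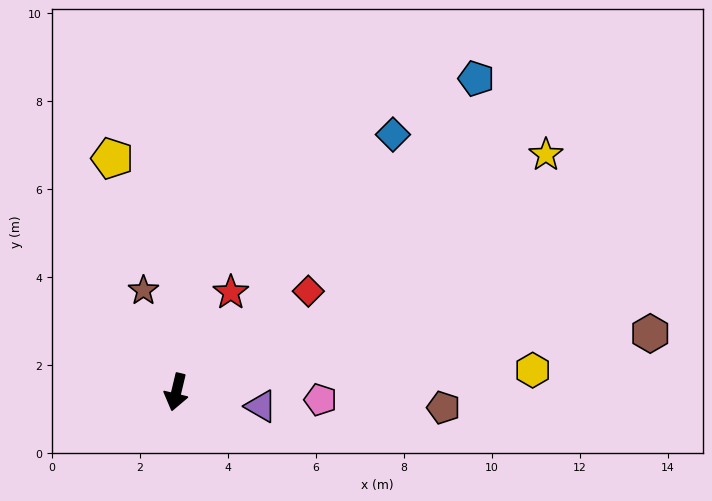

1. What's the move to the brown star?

turn right 149°, forward 2.4 m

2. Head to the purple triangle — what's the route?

turn left 94°, forward 2.0 m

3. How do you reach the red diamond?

turn left 141°, forward 3.8 m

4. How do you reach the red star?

turn left 165°, forward 2.6 m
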